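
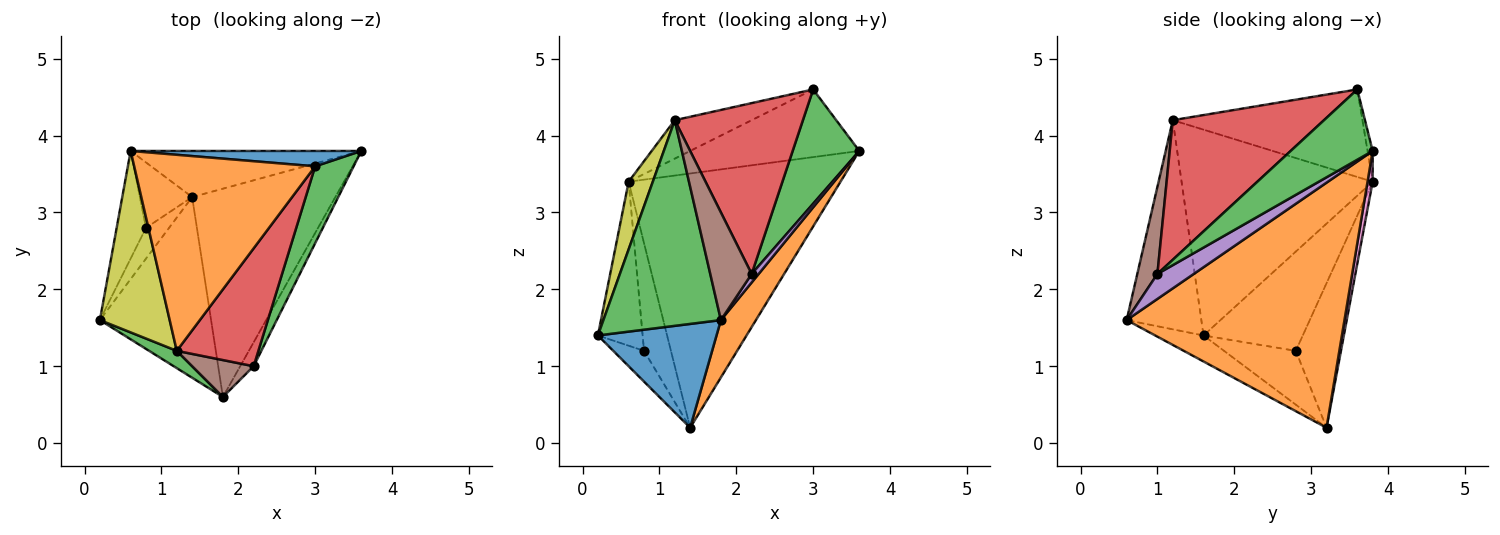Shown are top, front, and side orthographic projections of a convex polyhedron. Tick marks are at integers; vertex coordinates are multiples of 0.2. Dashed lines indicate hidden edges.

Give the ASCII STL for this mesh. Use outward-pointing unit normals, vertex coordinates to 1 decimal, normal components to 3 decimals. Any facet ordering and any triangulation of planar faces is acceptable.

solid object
 facet normal -0.199 -0.488 -0.850
  outer loop
   vertex 1.4 3.2 0.2
   vertex 1.8 0.6 1.6
   vertex 0.2 1.6 1.4
  endloop
 endfacet
 facet normal 0.855 -0.138 -0.500
  outer loop
   vertex 1.4 3.2 0.2
   vertex 3.6 3.8 3.8
   vertex 1.8 0.6 1.6
  endloop
 endfacet
 facet normal -0.535 -0.842 0.071
  outer loop
   vertex 1.2 1.2 4.2
   vertex 0.2 1.6 1.4
   vertex 1.8 0.6 1.6
  endloop
 endfacet
 facet normal -0.855 0.367 -0.367
  outer loop
   vertex 0.8 2.8 1.2
   vertex 1.4 3.2 0.2
   vertex 0.2 1.6 1.4
  endloop
 endfacet
 facet normal 0.868 -0.167 -0.467
  outer loop
   vertex 2.2 1.0 2.2
   vertex 1.8 0.6 1.6
   vertex 3.6 3.8 3.8
  endloop
 endfacet
 facet normal 0.418 -0.860 0.295
  outer loop
   vertex 2.2 1.0 2.2
   vertex 1.2 1.2 4.2
   vertex 1.8 0.6 1.6
  endloop
 endfacet
 facet normal 0.024 0.984 -0.178
  outer loop
   vertex 0.6 3.8 3.4
   vertex 3.6 3.8 3.8
   vertex 1.4 3.2 0.2
  endloop
 endfacet
 facet normal -0.820 0.489 -0.297
  outer loop
   vertex 0.6 3.8 3.4
   vertex 1.4 3.2 0.2
   vertex 0.8 2.8 1.2
  endloop
 endfacet
 facet normal -0.940 -0.119 0.319
  outer loop
   vertex 0.6 3.8 3.4
   vertex 0.2 1.6 1.4
   vertex 1.2 1.2 4.2
  endloop
 endfacet
 facet normal -0.880 0.397 -0.260
  outer loop
   vertex 0.6 3.8 3.4
   vertex 0.8 2.8 1.2
   vertex 0.2 1.6 1.4
  endloop
 endfacet
 facet normal -0.030 0.975 0.222
  outer loop
   vertex 3.0 3.6 4.6
   vertex 3.6 3.8 3.8
   vertex 0.6 3.8 3.4
  endloop
 endfacet
 facet normal -0.429 0.174 0.887
  outer loop
   vertex 3.0 3.6 4.6
   vertex 0.6 3.8 3.4
   vertex 1.2 1.2 4.2
  endloop
 endfacet
 facet normal 0.714 -0.580 0.391
  outer loop
   vertex 3.0 3.6 4.6
   vertex 2.2 1.0 2.2
   vertex 3.6 3.8 3.8
  endloop
 endfacet
 facet normal 0.697 -0.590 0.407
  outer loop
   vertex 3.0 3.6 4.6
   vertex 1.2 1.2 4.2
   vertex 2.2 1.0 2.2
  endloop
 endfacet
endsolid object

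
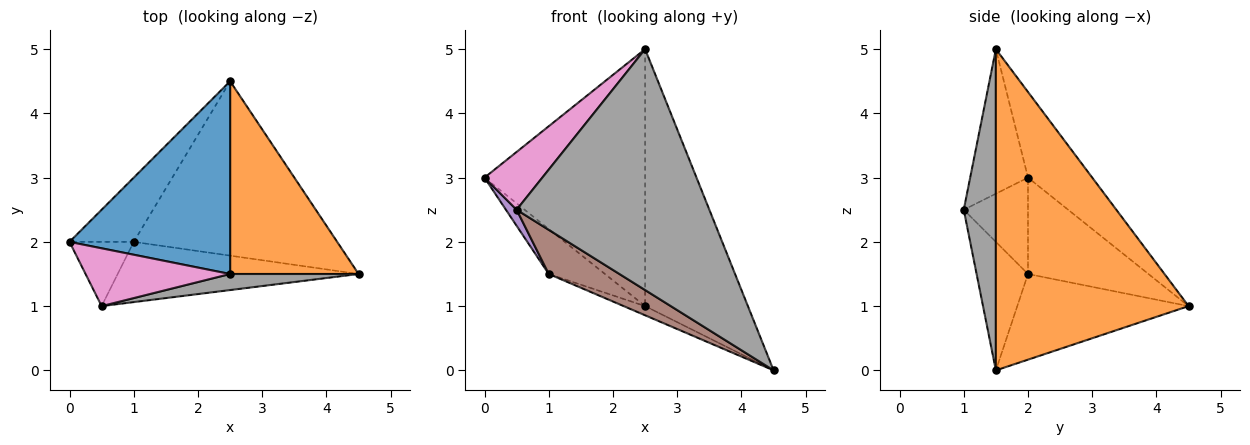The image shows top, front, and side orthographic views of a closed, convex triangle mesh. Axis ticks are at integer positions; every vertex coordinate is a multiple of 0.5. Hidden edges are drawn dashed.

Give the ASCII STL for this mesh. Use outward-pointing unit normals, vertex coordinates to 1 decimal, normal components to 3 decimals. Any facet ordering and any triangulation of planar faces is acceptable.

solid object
 facet normal -0.305 0.762 0.571
  outer loop
   vertex 2.5 1.5 5.0
   vertex 2.5 4.5 1.0
   vertex 0.0 2.0 3.0
  endloop
 endfacet
 facet normal 0.832 0.444 0.333
  outer loop
   vertex 2.5 1.5 5.0
   vertex 4.5 1.5 0.0
   vertex 2.5 4.5 1.0
  endloop
 endfacet
 facet normal -0.776 0.362 -0.517
  outer loop
   vertex 1.0 2.0 1.5
   vertex 0.0 2.0 3.0
   vertex 2.5 4.5 1.0
  endloop
 endfacet
 facet normal -0.388 0.048 -0.921
  outer loop
   vertex 1.0 2.0 1.5
   vertex 2.5 4.5 1.0
   vertex 4.5 1.5 0.0
  endloop
 endfacet
 facet normal -0.824 -0.137 -0.549
  outer loop
   vertex 0.5 1.0 2.5
   vertex 0.0 2.0 3.0
   vertex 1.0 2.0 1.5
  endloop
 endfacet
 facet normal -0.395 -0.543 -0.741
  outer loop
   vertex 0.5 1.0 2.5
   vertex 1.0 2.0 1.5
   vertex 4.5 1.5 0.0
  endloop
 endfacet
 facet normal -0.577 -0.577 0.577
  outer loop
   vertex 0.5 1.0 2.5
   vertex 2.5 1.5 5.0
   vertex 0.0 2.0 3.0
  endloop
 endfacet
 facet normal 0.164 -0.984 0.066
  outer loop
   vertex 0.5 1.0 2.5
   vertex 4.5 1.5 0.0
   vertex 2.5 1.5 5.0
  endloop
 endfacet
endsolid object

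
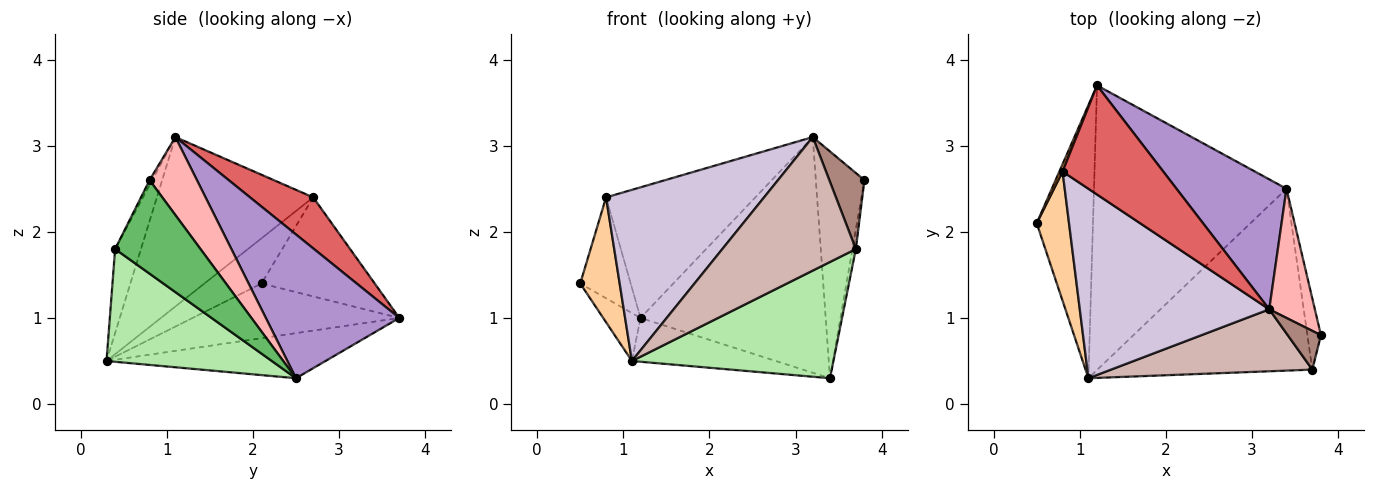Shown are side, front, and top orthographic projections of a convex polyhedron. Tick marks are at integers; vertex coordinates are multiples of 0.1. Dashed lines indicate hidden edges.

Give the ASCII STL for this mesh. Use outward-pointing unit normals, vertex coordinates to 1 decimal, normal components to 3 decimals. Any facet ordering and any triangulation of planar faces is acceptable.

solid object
 facet normal -0.692 0.125 -0.711
  outer loop
   vertex 1.1 0.3 0.5
   vertex 0.5 2.1 1.4
   vertex 1.2 3.7 1.0
  endloop
 endfacet
 facet normal -0.226 0.148 -0.963
  outer loop
   vertex 3.4 2.5 0.3
   vertex 1.1 0.3 0.5
   vertex 1.2 3.7 1.0
  endloop
 endfacet
 facet normal -0.913 0.407 0.030
  outer loop
   vertex 0.8 2.7 2.4
   vertex 1.2 3.7 1.0
   vertex 0.5 2.1 1.4
  endloop
 endfacet
 facet normal -0.709 -0.490 0.507
  outer loop
   vertex 0.8 2.7 2.4
   vertex 0.5 2.1 1.4
   vertex 1.1 0.3 0.5
  endloop
 endfacet
 facet normal 0.989 0.039 -0.143
  outer loop
   vertex 3.7 0.4 1.8
   vertex 3.4 2.5 0.3
   vertex 3.8 0.8 2.6
  endloop
 endfacet
 facet normal 0.404 -0.493 -0.771
  outer loop
   vertex 3.7 0.4 1.8
   vertex 1.1 0.3 0.5
   vertex 3.4 2.5 0.3
  endloop
 endfacet
 facet normal 0.309 0.730 0.610
  outer loop
   vertex 3.2 1.1 3.1
   vertex 1.2 3.7 1.0
   vertex 0.8 2.7 2.4
  endloop
 endfacet
 facet normal 0.646 0.663 0.378
  outer loop
   vertex 3.2 1.1 3.1
   vertex 3.8 0.8 2.6
   vertex 3.4 2.5 0.3
  endloop
 endfacet
 facet normal 0.534 0.740 0.408
  outer loop
   vertex 3.2 1.1 3.1
   vertex 3.4 2.5 0.3
   vertex 1.2 3.7 1.0
  endloop
 endfacet
 facet normal -0.553 -0.559 0.618
  outer loop
   vertex 3.2 1.1 3.1
   vertex 0.8 2.7 2.4
   vertex 1.1 0.3 0.5
  endloop
 endfacet
 facet normal -0.067 -0.889 0.453
  outer loop
   vertex 3.2 1.1 3.1
   vertex 3.7 0.4 1.8
   vertex 3.8 0.8 2.6
  endloop
 endfacet
 facet normal -0.173 -0.893 0.415
  outer loop
   vertex 3.2 1.1 3.1
   vertex 1.1 0.3 0.5
   vertex 3.7 0.4 1.8
  endloop
 endfacet
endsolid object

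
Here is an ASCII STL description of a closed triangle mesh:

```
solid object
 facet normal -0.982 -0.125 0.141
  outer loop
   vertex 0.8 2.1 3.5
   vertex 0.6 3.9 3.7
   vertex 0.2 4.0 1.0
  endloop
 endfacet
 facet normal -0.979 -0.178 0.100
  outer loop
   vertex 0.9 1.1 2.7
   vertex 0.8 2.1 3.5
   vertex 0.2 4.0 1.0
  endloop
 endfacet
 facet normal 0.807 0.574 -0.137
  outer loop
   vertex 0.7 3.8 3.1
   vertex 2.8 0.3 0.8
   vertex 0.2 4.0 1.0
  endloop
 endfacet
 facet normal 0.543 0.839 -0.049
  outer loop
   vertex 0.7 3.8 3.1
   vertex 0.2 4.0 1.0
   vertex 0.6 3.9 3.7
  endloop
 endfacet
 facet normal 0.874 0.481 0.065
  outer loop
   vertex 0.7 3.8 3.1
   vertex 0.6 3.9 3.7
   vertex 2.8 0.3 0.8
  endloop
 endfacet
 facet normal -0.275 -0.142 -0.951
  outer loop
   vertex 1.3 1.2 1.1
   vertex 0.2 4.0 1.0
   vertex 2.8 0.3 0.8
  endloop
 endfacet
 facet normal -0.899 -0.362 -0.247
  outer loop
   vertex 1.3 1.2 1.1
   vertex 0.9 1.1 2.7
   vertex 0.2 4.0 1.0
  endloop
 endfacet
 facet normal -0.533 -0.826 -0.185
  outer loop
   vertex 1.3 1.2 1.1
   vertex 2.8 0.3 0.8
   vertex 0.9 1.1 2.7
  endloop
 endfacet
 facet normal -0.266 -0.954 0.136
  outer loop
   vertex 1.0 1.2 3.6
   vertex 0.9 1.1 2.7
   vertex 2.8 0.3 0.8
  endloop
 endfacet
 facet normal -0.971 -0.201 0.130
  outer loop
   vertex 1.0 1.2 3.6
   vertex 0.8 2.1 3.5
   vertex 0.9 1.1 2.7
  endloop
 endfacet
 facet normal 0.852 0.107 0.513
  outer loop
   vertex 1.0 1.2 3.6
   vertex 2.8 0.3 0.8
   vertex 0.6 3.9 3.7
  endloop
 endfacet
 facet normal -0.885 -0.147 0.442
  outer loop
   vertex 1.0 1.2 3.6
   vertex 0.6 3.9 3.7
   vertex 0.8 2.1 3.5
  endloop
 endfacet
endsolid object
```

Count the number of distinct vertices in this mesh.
8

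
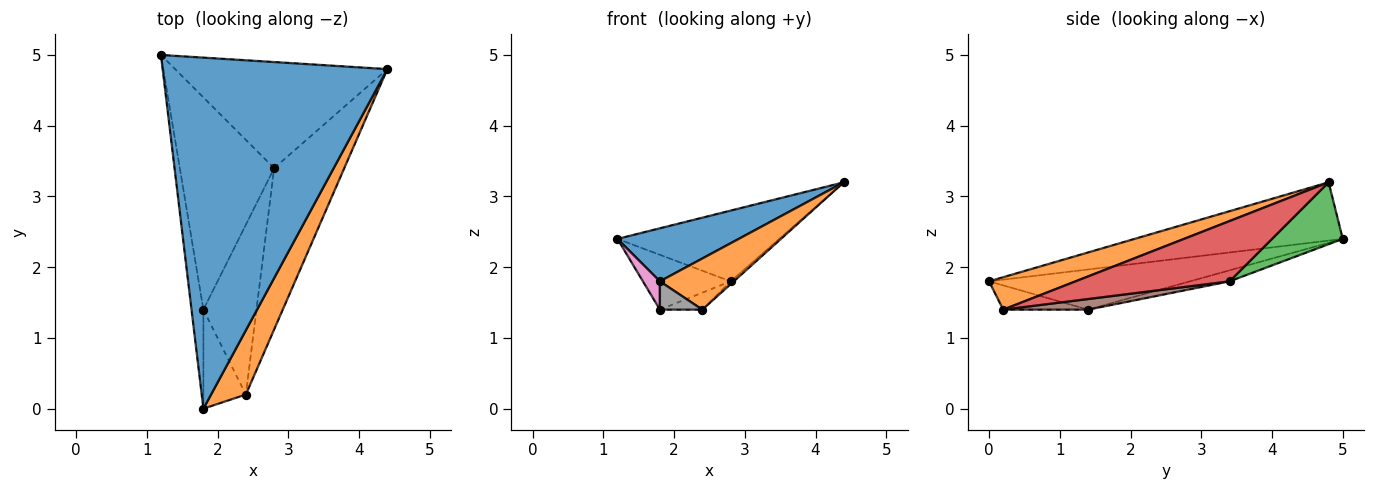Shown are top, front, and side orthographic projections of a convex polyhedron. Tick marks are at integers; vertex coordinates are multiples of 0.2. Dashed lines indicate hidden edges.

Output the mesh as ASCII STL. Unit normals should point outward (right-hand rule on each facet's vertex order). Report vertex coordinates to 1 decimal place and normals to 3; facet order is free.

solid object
 facet normal -0.248 -0.145 0.958
  outer loop
   vertex 1.8 0.0 1.8
   vertex 4.4 4.8 3.2
   vertex 1.2 5.0 2.4
  endloop
 endfacet
 facet normal 0.589 -0.503 0.632
  outer loop
   vertex 2.4 0.2 1.4
   vertex 4.4 4.8 3.2
   vertex 1.8 0.0 1.8
  endloop
 endfacet
 facet normal 0.236 0.539 -0.809
  outer loop
   vertex 2.8 3.4 1.8
   vertex 1.2 5.0 2.4
   vertex 4.4 4.8 3.2
  endloop
 endfacet
 facet normal 0.652 0.013 -0.758
  outer loop
   vertex 2.8 3.4 1.8
   vertex 4.4 4.8 3.2
   vertex 2.4 0.2 1.4
  endloop
 endfacet
 facet normal -0.112 0.249 -0.962
  outer loop
   vertex 1.8 1.4 1.4
   vertex 1.2 5.0 2.4
   vertex 2.8 3.4 1.8
  endloop
 endfacet
 facet normal 0.195 0.098 -0.976
  outer loop
   vertex 1.8 1.4 1.4
   vertex 2.8 3.4 1.8
   vertex 2.4 0.2 1.4
  endloop
 endfacet
 facet normal -0.956 -0.081 -0.283
  outer loop
   vertex 1.8 1.4 1.4
   vertex 1.8 0.0 1.8
   vertex 1.2 5.0 2.4
  endloop
 endfacet
 facet normal -0.482 -0.241 -0.843
  outer loop
   vertex 1.8 1.4 1.4
   vertex 2.4 0.2 1.4
   vertex 1.8 0.0 1.8
  endloop
 endfacet
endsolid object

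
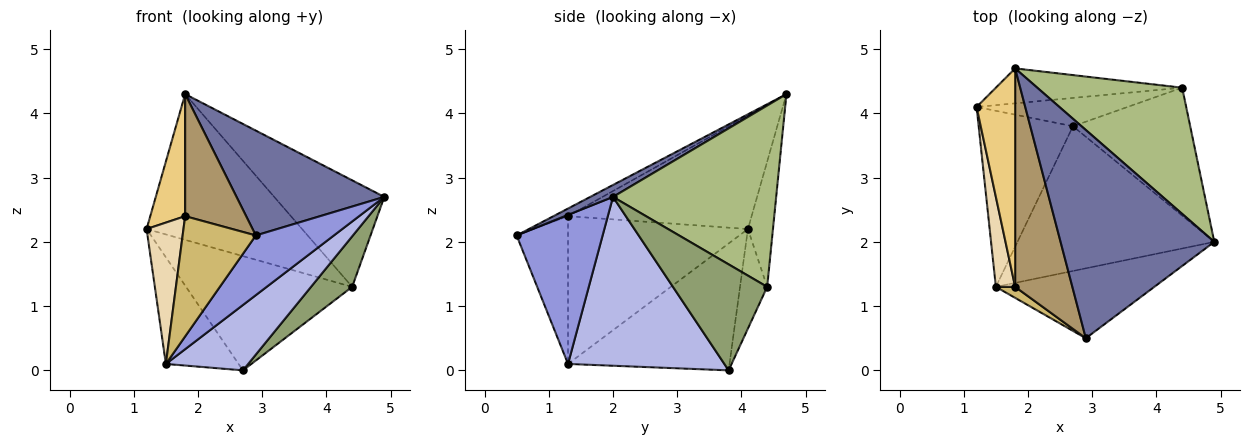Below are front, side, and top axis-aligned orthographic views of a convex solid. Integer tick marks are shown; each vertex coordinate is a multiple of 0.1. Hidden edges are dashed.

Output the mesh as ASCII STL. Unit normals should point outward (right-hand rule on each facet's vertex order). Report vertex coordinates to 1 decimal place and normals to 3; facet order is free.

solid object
 facet normal 0.069 -0.449 0.891
  outer loop
   vertex 1.8 4.7 4.3
   vertex 2.9 0.5 2.1
   vertex 4.9 2.0 2.7
  endloop
 endfacet
 facet normal -0.755 0.340 -0.561
  outer loop
   vertex 1.5 1.3 0.1
   vertex 1.2 4.1 2.2
   vertex 2.7 3.8 0.0
  endloop
 endfacet
 facet normal 0.582 -0.528 -0.619
  outer loop
   vertex 1.5 1.3 0.1
   vertex 4.9 2.0 2.7
   vertex 2.9 0.5 2.1
  endloop
 endfacet
 facet normal 0.616 -0.324 -0.718
  outer loop
   vertex 1.5 1.3 0.1
   vertex 2.7 3.8 0.0
   vertex 4.9 2.0 2.7
  endloop
 endfacet
 facet normal 0.644 -0.281 -0.712
  outer loop
   vertex 4.4 4.4 1.3
   vertex 4.9 2.0 2.7
   vertex 2.7 3.8 0.0
  endloop
 endfacet
 facet normal 0.691 0.466 0.552
  outer loop
   vertex 4.4 4.4 1.3
   vertex 1.8 4.7 4.3
   vertex 4.9 2.0 2.7
  endloop
 endfacet
 facet normal -0.157 0.959 -0.238
  outer loop
   vertex 4.4 4.4 1.3
   vertex 2.7 3.8 0.0
   vertex 1.2 4.1 2.2
  endloop
 endfacet
 facet normal -0.155 0.961 -0.230
  outer loop
   vertex 4.4 4.4 1.3
   vertex 1.2 4.1 2.2
   vertex 1.8 4.7 4.3
  endloop
 endfacet
 facet normal -0.116 -0.485 0.867
  outer loop
   vertex 1.8 1.3 2.4
   vertex 2.9 0.5 2.1
   vertex 1.8 4.7 4.3
  endloop
 endfacet
 facet normal -0.573 -0.816 0.075
  outer loop
   vertex 1.8 1.3 2.4
   vertex 1.5 1.3 0.1
   vertex 2.9 0.5 2.1
  endloop
 endfacet
 facet normal -0.932 -0.177 0.317
  outer loop
   vertex 1.8 1.3 2.4
   vertex 1.8 4.7 4.3
   vertex 1.2 4.1 2.2
  endloop
 endfacet
 facet normal -0.972 -0.199 0.127
  outer loop
   vertex 1.8 1.3 2.4
   vertex 1.2 4.1 2.2
   vertex 1.5 1.3 0.1
  endloop
 endfacet
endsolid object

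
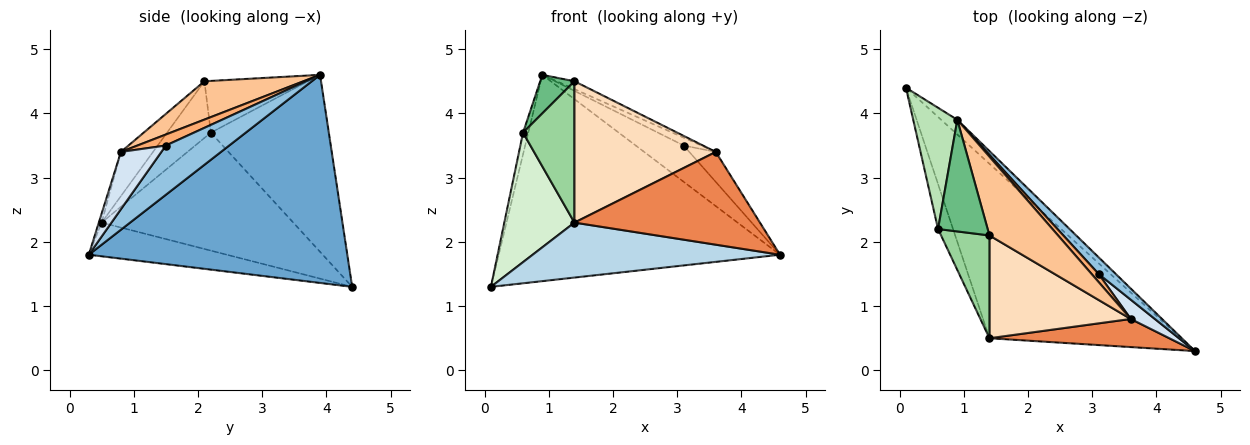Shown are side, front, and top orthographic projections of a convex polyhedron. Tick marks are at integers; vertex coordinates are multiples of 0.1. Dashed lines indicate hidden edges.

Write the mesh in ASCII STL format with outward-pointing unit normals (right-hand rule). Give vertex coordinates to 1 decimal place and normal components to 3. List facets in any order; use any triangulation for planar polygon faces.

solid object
 facet normal 0.676 0.735 -0.052
  outer loop
   vertex 0.9 3.9 4.6
   vertex 4.6 0.3 1.8
   vertex 0.1 4.4 1.3
  endloop
 endfacet
 facet normal 0.768 0.582 0.267
  outer loop
   vertex 3.1 1.5 3.5
   vertex 4.6 0.3 1.8
   vertex 0.9 3.9 4.6
  endloop
 endfacet
 facet normal -0.165 -0.296 -0.941
  outer loop
   vertex 1.4 0.5 2.3
   vertex 0.1 4.4 1.3
   vertex 4.6 0.3 1.8
  endloop
 endfacet
 facet normal 0.789 0.516 0.332
  outer loop
   vertex 3.6 0.8 3.4
   vertex 4.6 0.3 1.8
   vertex 3.1 1.5 3.5
  endloop
 endfacet
 facet normal -0.014 -0.957 0.290
  outer loop
   vertex 3.6 0.8 3.4
   vertex 1.4 0.5 2.3
   vertex 4.6 0.3 1.8
  endloop
 endfacet
 facet normal 0.746 0.464 0.478
  outer loop
   vertex 3.6 0.8 3.4
   vertex 3.1 1.5 3.5
   vertex 0.9 3.9 4.6
  endloop
 endfacet
 facet normal 0.486 0.087 0.870
  outer loop
   vertex 1.4 2.1 4.5
   vertex 3.6 0.8 3.4
   vertex 0.9 3.9 4.6
  endloop
 endfacet
 facet normal -0.181 -0.795 0.578
  outer loop
   vertex 1.4 2.1 4.5
   vertex 1.4 0.5 2.3
   vertex 3.6 0.8 3.4
  endloop
 endfacet
 facet normal -0.702 -0.232 0.673
  outer loop
   vertex 0.6 2.2 3.7
   vertex 1.4 2.1 4.5
   vertex 0.9 3.9 4.6
  endloop
 endfacet
 facet normal -0.568 -0.666 0.484
  outer loop
   vertex 0.6 2.2 3.7
   vertex 1.4 0.5 2.3
   vertex 1.4 2.1 4.5
  endloop
 endfacet
 facet normal -0.969 0.043 0.242
  outer loop
   vertex 0.6 2.2 3.7
   vertex 0.9 3.9 4.6
   vertex 0.1 4.4 1.3
  endloop
 endfacet
 facet normal -0.932 -0.341 -0.119
  outer loop
   vertex 0.6 2.2 3.7
   vertex 0.1 4.4 1.3
   vertex 1.4 0.5 2.3
  endloop
 endfacet
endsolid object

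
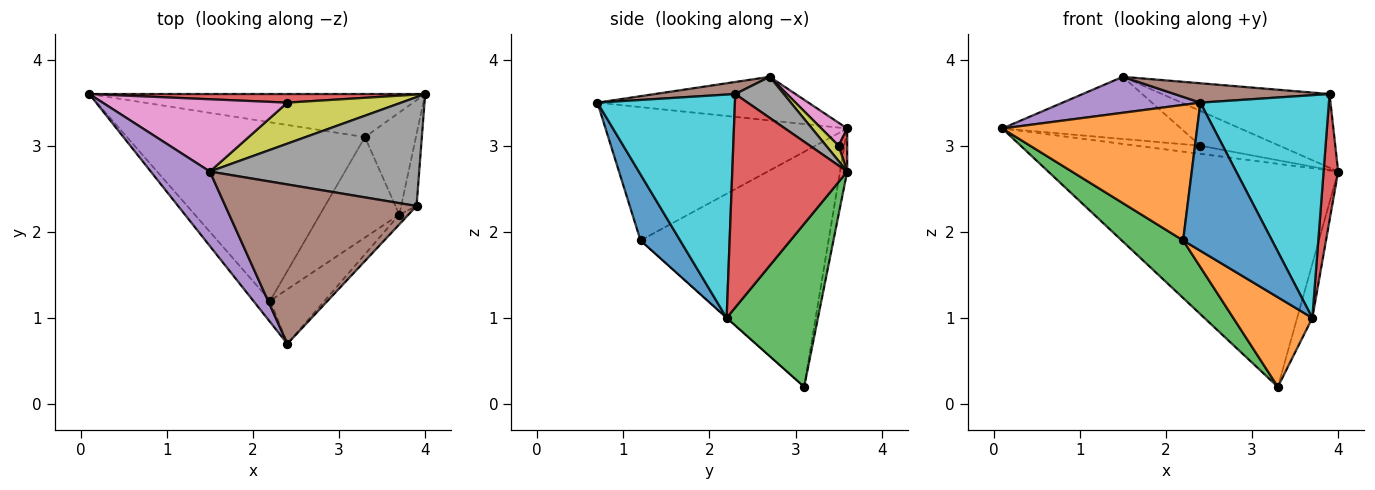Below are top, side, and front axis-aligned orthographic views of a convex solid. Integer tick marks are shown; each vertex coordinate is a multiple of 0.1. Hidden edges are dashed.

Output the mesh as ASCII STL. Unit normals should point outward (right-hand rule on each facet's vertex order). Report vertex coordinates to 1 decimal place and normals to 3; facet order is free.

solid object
 facet normal -0.024 0.982 -0.190
  outer loop
   vertex 3.3 3.1 0.2
   vertex 0.1 3.6 3.2
   vertex 4.0 3.6 2.7
  endloop
 endfacet
 facet normal -0.775 -0.625 -0.098
  outer loop
   vertex 2.2 1.2 1.9
   vertex 2.4 0.7 3.5
   vertex 0.1 3.6 3.2
  endloop
 endfacet
 facet normal -0.685 -0.224 -0.693
  outer loop
   vertex 2.2 1.2 1.9
   vertex 0.1 3.6 3.2
   vertex 3.3 3.1 0.2
  endloop
 endfacet
 facet normal 0.093 0.685 0.722
  outer loop
   vertex 2.4 3.5 3.0
   vertex 4.0 3.6 2.7
   vertex 0.1 3.6 3.2
  endloop
 endfacet
 facet normal -0.554 -0.362 0.750
  outer loop
   vertex 1.5 2.7 3.8
   vertex 0.1 3.6 3.2
   vertex 2.4 0.7 3.5
  endloop
 endfacet
 facet normal 0.062 -0.120 0.991
  outer loop
   vertex 1.5 2.7 3.8
   vertex 2.4 0.7 3.5
   vertex 3.9 2.3 3.6
  endloop
 endfacet
 facet normal 0.094 0.649 0.755
  outer loop
   vertex 1.5 2.7 3.8
   vertex 2.4 3.5 3.0
   vertex 0.1 3.6 3.2
  endloop
 endfacet
 facet normal 0.160 0.553 0.817
  outer loop
   vertex 1.5 2.7 3.8
   vertex 3.9 2.3 3.6
   vertex 4.0 3.6 2.7
  endloop
 endfacet
 facet normal 0.102 0.644 0.758
  outer loop
   vertex 1.5 2.7 3.8
   vertex 4.0 3.6 2.7
   vertex 2.4 3.5 3.0
  endloop
 endfacet
 facet normal 0.730 -0.683 -0.030
  outer loop
   vertex 3.7 2.2 1.0
   vertex 3.9 2.3 3.6
   vertex 2.4 0.7 3.5
  endloop
 endfacet
 facet normal 0.386 -0.866 -0.319
  outer loop
   vertex 3.7 2.2 1.0
   vertex 2.4 0.7 3.5
   vertex 2.2 1.2 1.9
  endloop
 endfacet
 facet normal -0.004 -0.665 -0.746
  outer loop
   vertex 3.7 2.2 1.0
   vertex 2.2 1.2 1.9
   vertex 3.3 3.1 0.2
  endloop
 endfacet
 facet normal 0.943 0.156 -0.295
  outer loop
   vertex 3.7 2.2 1.0
   vertex 3.3 3.1 0.2
   vertex 4.0 3.6 2.7
  endloop
 endfacet
 facet normal 0.990 -0.125 -0.071
  outer loop
   vertex 3.7 2.2 1.0
   vertex 4.0 3.6 2.7
   vertex 3.9 2.3 3.6
  endloop
 endfacet
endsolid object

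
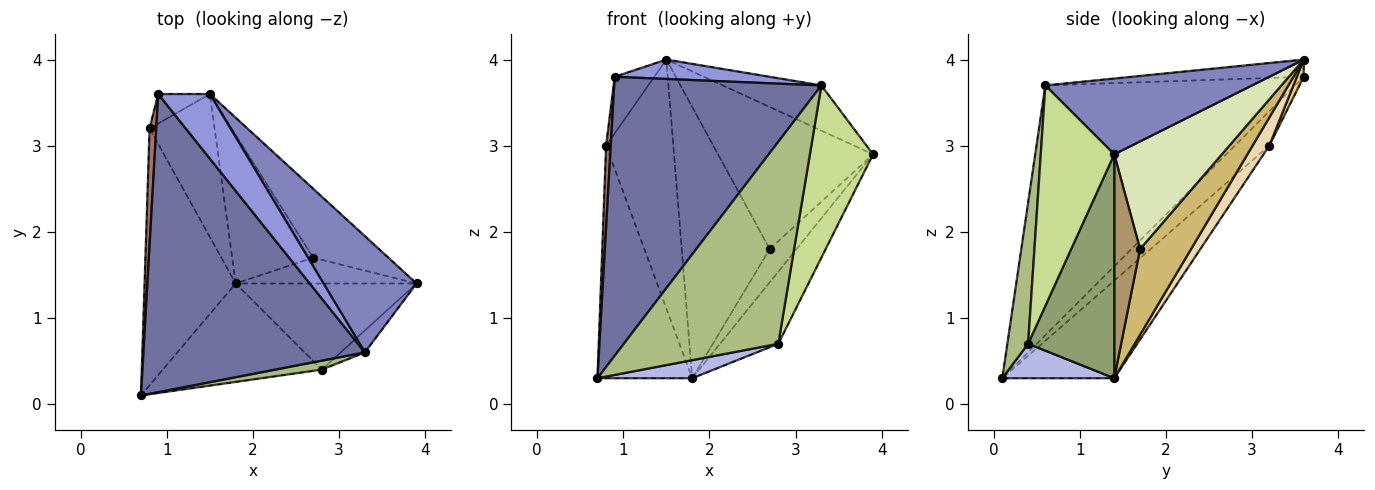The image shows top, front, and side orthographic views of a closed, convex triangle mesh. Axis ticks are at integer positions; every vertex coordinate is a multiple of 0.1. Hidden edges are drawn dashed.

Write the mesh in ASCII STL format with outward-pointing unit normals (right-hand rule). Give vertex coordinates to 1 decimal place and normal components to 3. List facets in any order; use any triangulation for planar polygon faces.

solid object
 facet normal -0.636 -0.527 0.564
  outer loop
   vertex 3.3 0.6 3.7
   vertex 0.9 3.6 3.8
   vertex 0.7 0.1 0.3
  endloop
 endfacet
 facet normal 0.605 0.289 0.742
  outer loop
   vertex 3.3 0.6 3.7
   vertex 3.9 1.4 2.9
   vertex 1.5 3.6 4.0
  endloop
 endfacet
 facet normal -0.304 -0.274 0.912
  outer loop
   vertex 3.3 0.6 3.7
   vertex 1.5 3.6 4.0
   vertex 0.9 3.6 3.8
  endloop
 endfacet
 facet normal 0.208 -0.176 -0.962
  outer loop
   vertex 2.8 0.4 0.7
   vertex 0.7 0.1 0.3
   vertex 1.8 1.4 0.3
  endloop
 endfacet
 facet normal 0.688 0.466 -0.556
  outer loop
   vertex 2.8 0.4 0.7
   vertex 1.8 1.4 0.3
   vertex 3.9 1.4 2.9
  endloop
 endfacet
 facet normal 0.133 -0.990 0.044
  outer loop
   vertex 2.8 0.4 0.7
   vertex 3.3 0.6 3.7
   vertex 0.7 0.1 0.3
  endloop
 endfacet
 facet normal 0.756 -0.650 -0.083
  outer loop
   vertex 2.8 0.4 0.7
   vertex 3.9 1.4 2.9
   vertex 3.3 0.6 3.7
  endloop
 endfacet
 facet normal 0.530 0.763 -0.370
  outer loop
   vertex 2.7 1.7 1.8
   vertex 1.5 3.6 4.0
   vertex 3.9 1.4 2.9
  endloop
 endfacet
 facet normal 0.605 0.628 -0.489
  outer loop
   vertex 2.7 1.7 1.8
   vertex 3.9 1.4 2.9
   vertex 1.8 1.4 0.3
  endloop
 endfacet
 facet normal 0.453 0.782 -0.428
  outer loop
   vertex 2.7 1.7 1.8
   vertex 1.8 1.4 0.3
   vertex 1.5 3.6 4.0
  endloop
 endfacet
 facet normal 0.152 0.876 -0.457
  outer loop
   vertex 0.8 3.2 3.0
   vertex 0.9 3.6 3.8
   vertex 1.5 3.6 4.0
  endloop
 endfacet
 facet normal 0.211 0.848 -0.487
  outer loop
   vertex 0.8 3.2 3.0
   vertex 1.5 3.6 4.0
   vertex 1.8 1.4 0.3
  endloop
 endfacet
 facet normal -0.973 -0.132 0.188
  outer loop
   vertex 0.8 3.2 3.0
   vertex 0.7 0.1 0.3
   vertex 0.9 3.6 3.8
  endloop
 endfacet
 facet normal -0.621 0.526 -0.581
  outer loop
   vertex 0.8 3.2 3.0
   vertex 1.8 1.4 0.3
   vertex 0.7 0.1 0.3
  endloop
 endfacet
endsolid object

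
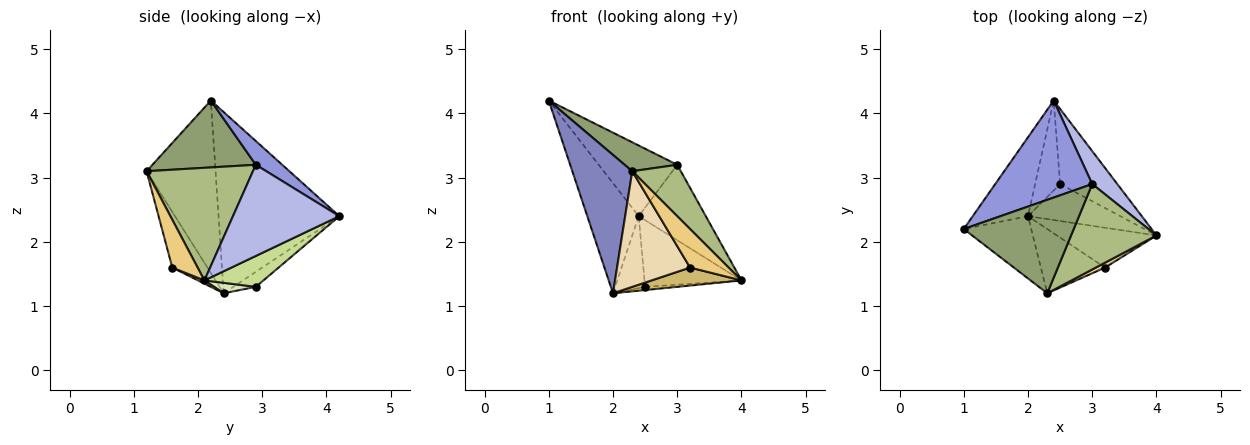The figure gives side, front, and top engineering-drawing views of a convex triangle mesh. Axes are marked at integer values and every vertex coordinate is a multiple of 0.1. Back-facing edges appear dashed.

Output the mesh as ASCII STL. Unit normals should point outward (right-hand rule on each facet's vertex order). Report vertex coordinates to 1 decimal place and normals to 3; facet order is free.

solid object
 facet normal -0.886 0.377 -0.270
  outer loop
   vertex 2.0 2.4 1.2
   vertex 1.0 2.2 4.2
   vertex 2.4 4.2 2.4
  endloop
 endfacet
 facet normal -0.724 -0.629 -0.283
  outer loop
   vertex 2.3 1.2 3.1
   vertex 1.0 2.2 4.2
   vertex 2.0 2.4 1.2
  endloop
 endfacet
 facet normal 0.194 0.578 0.793
  outer loop
   vertex 3.0 2.9 3.2
   vertex 2.4 4.2 2.4
   vertex 1.0 2.2 4.2
  endloop
 endfacet
 facet normal 0.824 0.520 0.227
  outer loop
   vertex 3.0 2.9 3.2
   vertex 4.0 2.1 1.4
   vertex 2.4 4.2 2.4
  endloop
 endfacet
 facet normal 0.502 -0.255 0.826
  outer loop
   vertex 3.0 2.9 3.2
   vertex 1.0 2.2 4.2
   vertex 2.3 1.2 3.1
  endloop
 endfacet
 facet normal 0.749 -0.342 0.568
  outer loop
   vertex 3.0 2.9 3.2
   vertex 2.3 1.2 3.1
   vertex 4.0 2.1 1.4
  endloop
 endfacet
 facet normal 0.375 0.616 -0.693
  outer loop
   vertex 2.5 2.9 1.3
   vertex 2.4 4.2 2.4
   vertex 4.0 2.1 1.4
  endloop
 endfacet
 facet normal 0.112 0.086 -0.990
  outer loop
   vertex 2.5 2.9 1.3
   vertex 4.0 2.1 1.4
   vertex 2.0 2.4 1.2
  endloop
 endfacet
 facet normal -0.424 0.566 -0.707
  outer loop
   vertex 2.5 2.9 1.3
   vertex 2.0 2.4 1.2
   vertex 2.4 4.2 2.4
  endloop
 endfacet
 facet normal 0.029 -0.411 -0.911
  outer loop
   vertex 3.2 1.6 1.6
   vertex 2.0 2.4 1.2
   vertex 4.0 2.1 1.4
  endloop
 endfacet
 facet normal 0.546 -0.831 0.106
  outer loop
   vertex 3.2 1.6 1.6
   vertex 4.0 2.1 1.4
   vertex 2.3 1.2 3.1
  endloop
 endfacet
 facet normal -0.388 -0.806 -0.448
  outer loop
   vertex 3.2 1.6 1.6
   vertex 2.3 1.2 3.1
   vertex 2.0 2.4 1.2
  endloop
 endfacet
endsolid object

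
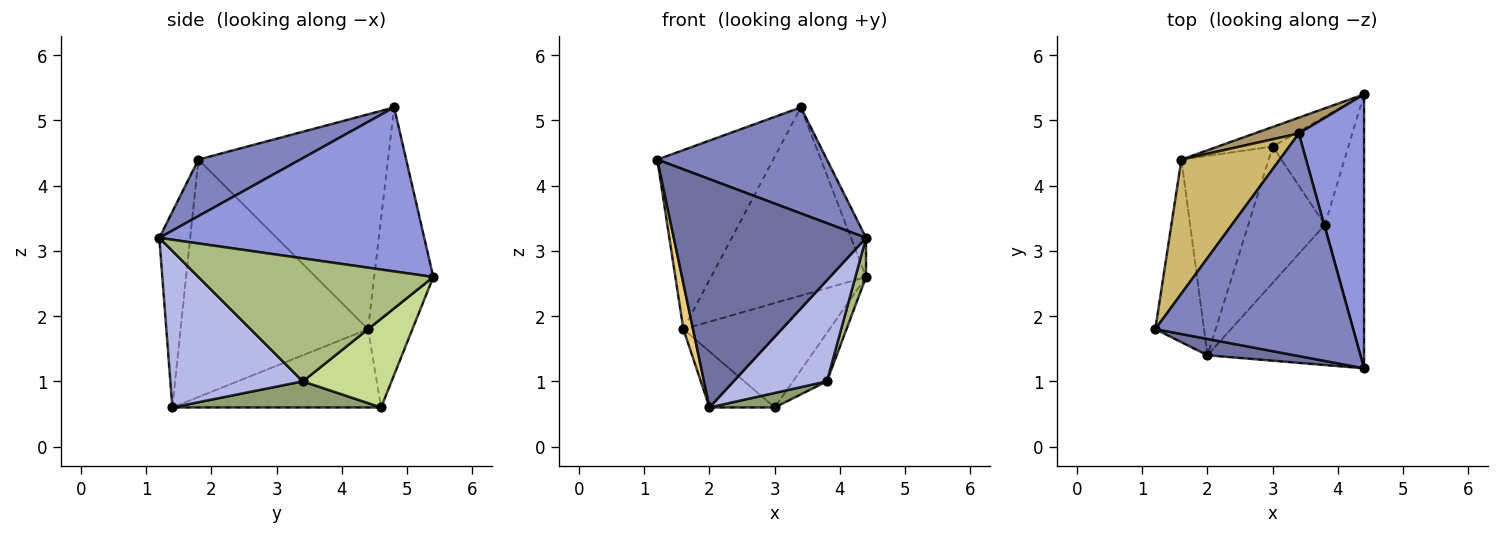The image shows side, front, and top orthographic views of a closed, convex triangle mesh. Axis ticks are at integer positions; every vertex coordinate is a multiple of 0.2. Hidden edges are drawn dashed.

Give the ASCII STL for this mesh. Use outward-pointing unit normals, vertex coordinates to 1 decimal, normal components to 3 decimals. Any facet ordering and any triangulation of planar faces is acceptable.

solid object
 facet normal -0.158 -0.985 0.070
  outer loop
   vertex 2.0 1.4 0.6
   vertex 4.4 1.2 3.2
   vertex 1.2 1.8 4.4
  endloop
 endfacet
 facet normal 0.250 -0.416 0.874
  outer loop
   vertex 3.4 4.8 5.2
   vertex 1.2 1.8 4.4
   vertex 4.4 1.2 3.2
  endloop
 endfacet
 facet normal 0.928 0.053 0.369
  outer loop
   vertex 3.4 4.8 5.2
   vertex 4.4 1.2 3.2
   vertex 4.4 5.4 2.6
  endloop
 endfacet
 facet normal 0.639 -0.450 -0.624
  outer loop
   vertex 3.8 3.4 1.0
   vertex 4.4 1.2 3.2
   vertex 2.0 1.4 0.6
  endloop
 endfacet
 facet normal 0.321 -0.100 -0.942
  outer loop
   vertex 3.8 3.4 1.0
   vertex 2.0 1.4 0.6
   vertex 3.0 4.6 0.6
  endloop
 endfacet
 facet normal 0.952 -0.043 -0.303
  outer loop
   vertex 3.8 3.4 1.0
   vertex 4.4 5.4 2.6
   vertex 4.4 1.2 3.2
  endloop
 endfacet
 facet normal 0.731 0.279 -0.623
  outer loop
   vertex 3.8 3.4 1.0
   vertex 3.0 4.6 0.6
   vertex 4.4 5.4 2.6
  endloop
 endfacet
 facet normal -0.286 0.942 -0.177
  outer loop
   vertex 1.6 4.4 1.8
   vertex 4.4 5.4 2.6
   vertex 3.0 4.6 0.6
  endloop
 endfacet
 facet normal -0.355 0.932 0.078
  outer loop
   vertex 1.6 4.4 1.8
   vertex 3.4 4.8 5.2
   vertex 4.4 5.4 2.6
  endloop
 endfacet
 facet normal -0.795 0.486 0.364
  outer loop
   vertex 1.6 4.4 1.8
   vertex 1.2 1.8 4.4
   vertex 3.4 4.8 5.2
  endloop
 endfacet
 facet normal -0.978 -0.050 -0.201
  outer loop
   vertex 1.6 4.4 1.8
   vertex 2.0 1.4 0.6
   vertex 1.2 1.8 4.4
  endloop
 endfacet
 facet normal -0.654 0.204 -0.729
  outer loop
   vertex 1.6 4.4 1.8
   vertex 3.0 4.6 0.6
   vertex 2.0 1.4 0.6
  endloop
 endfacet
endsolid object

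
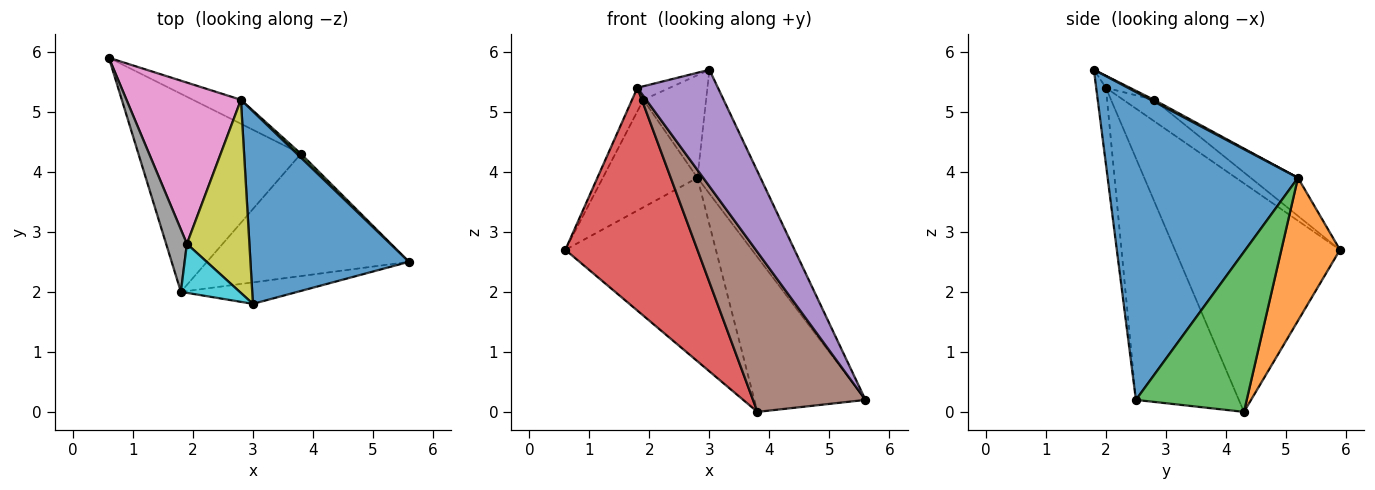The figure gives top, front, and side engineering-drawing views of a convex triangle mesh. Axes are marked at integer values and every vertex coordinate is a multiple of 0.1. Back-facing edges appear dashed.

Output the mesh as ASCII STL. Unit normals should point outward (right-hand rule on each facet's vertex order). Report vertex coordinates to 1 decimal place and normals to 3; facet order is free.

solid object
 facet normal 0.853 0.283 0.439
  outer loop
   vertex 2.8 5.2 3.9
   vertex 3.0 1.8 5.7
   vertex 5.6 2.5 0.2
  endloop
 endfacet
 facet normal 0.360 0.925 -0.121
  outer loop
   vertex 2.8 5.2 3.9
   vertex 3.8 4.3 0.0
   vertex 0.6 5.9 2.7
  endloop
 endfacet
 facet normal 0.706 0.708 0.018
  outer loop
   vertex 2.8 5.2 3.9
   vertex 5.6 2.5 0.2
   vertex 3.8 4.3 0.0
  endloop
 endfacet
 facet normal -0.683 -0.546 -0.485
  outer loop
   vertex 1.8 2.0 5.4
   vertex 0.6 5.9 2.7
   vertex 3.8 4.3 0.0
  endloop
 endfacet
 facet normal -0.118 -0.977 -0.180
  outer loop
   vertex 1.8 2.0 5.4
   vertex 5.6 2.5 0.2
   vertex 3.0 1.8 5.7
  endloop
 endfacet
 facet normal -0.588 -0.643 -0.491
  outer loop
   vertex 1.8 2.0 5.4
   vertex 3.8 4.3 0.0
   vertex 5.6 2.5 0.2
  endloop
 endfacet
 facet normal -0.267 0.535 0.802
  outer loop
   vertex 1.9 2.8 5.2
   vertex 2.8 5.2 3.9
   vertex 0.6 5.9 2.7
  endloop
 endfacet
 facet normal -0.691 0.255 0.676
  outer loop
   vertex 1.9 2.8 5.2
   vertex 0.6 5.9 2.7
   vertex 1.8 2.0 5.4
  endloop
 endfacet
 facet normal 0.025 0.469 0.883
  outer loop
   vertex 1.9 2.8 5.2
   vertex 3.0 1.8 5.7
   vertex 2.8 5.2 3.9
  endloop
 endfacet
 facet normal -0.193 0.261 0.946
  outer loop
   vertex 1.9 2.8 5.2
   vertex 1.8 2.0 5.4
   vertex 3.0 1.8 5.7
  endloop
 endfacet
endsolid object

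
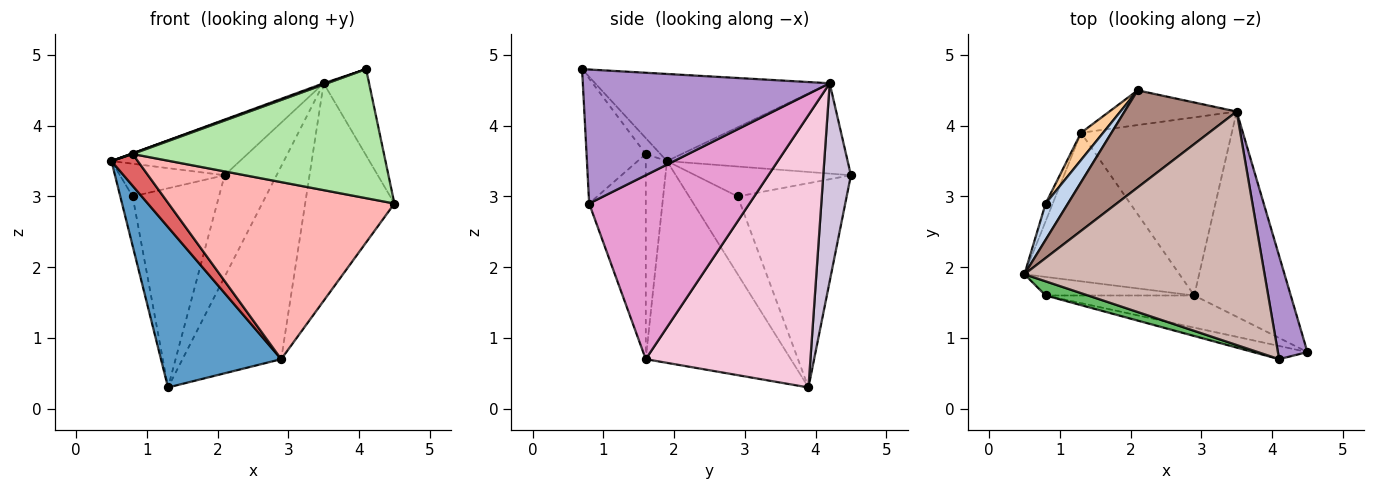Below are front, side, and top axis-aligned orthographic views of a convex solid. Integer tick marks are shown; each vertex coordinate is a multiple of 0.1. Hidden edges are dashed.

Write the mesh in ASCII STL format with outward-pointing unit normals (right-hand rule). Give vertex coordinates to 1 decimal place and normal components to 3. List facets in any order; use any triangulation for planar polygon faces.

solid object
 facet normal -0.663 -0.549 -0.509
  outer loop
   vertex 2.9 1.6 0.7
   vertex 0.5 1.9 3.5
   vertex 1.3 3.9 0.3
  endloop
 endfacet
 facet normal -0.706 0.475 0.526
  outer loop
   vertex 0.8 2.9 3.0
   vertex 0.5 1.9 3.5
   vertex 2.1 4.5 3.3
  endloop
 endfacet
 facet normal -0.965 0.246 -0.088
  outer loop
   vertex 0.8 2.9 3.0
   vertex 1.3 3.9 0.3
   vertex 0.5 1.9 3.5
  endloop
 endfacet
 facet normal -0.781 0.619 0.085
  outer loop
   vertex 0.8 2.9 3.0
   vertex 2.1 4.5 3.3
   vertex 1.3 3.9 0.3
  endloop
 endfacet
 facet normal -0.351 -0.039 0.936
  outer loop
   vertex 0.8 1.6 3.6
   vertex 4.1 0.7 4.8
   vertex 0.5 1.9 3.5
  endloop
 endfacet
 facet normal -0.228 -0.969 -0.099
  outer loop
   vertex 0.8 1.6 3.6
   vertex 4.5 0.8 2.9
   vertex 4.1 0.7 4.8
  endloop
 endfacet
 facet normal -0.571 -0.709 -0.414
  outer loop
   vertex 0.8 1.6 3.6
   vertex 0.5 1.9 3.5
   vertex 2.9 1.6 0.7
  endloop
 endfacet
 facet normal -0.239 -0.955 -0.173
  outer loop
   vertex 0.8 1.6 3.6
   vertex 2.9 1.6 0.7
   vertex 4.5 0.8 2.9
  endloop
 endfacet
 facet normal 0.961 0.177 0.212
  outer loop
   vertex 3.5 4.2 4.6
   vertex 4.1 0.7 4.8
   vertex 4.5 0.8 2.9
  endloop
 endfacet
 facet normal 0.449 0.845 -0.289
  outer loop
   vertex 3.5 4.2 4.6
   vertex 1.3 3.9 0.3
   vertex 2.1 4.5 3.3
  endloop
 endfacet
 facet normal -0.573 0.407 0.711
  outer loop
   vertex 3.5 4.2 4.6
   vertex 2.1 4.5 3.3
   vertex 0.5 1.9 3.5
  endloop
 endfacet
 facet normal -0.341 -0.005 0.940
  outer loop
   vertex 3.5 4.2 4.6
   vertex 0.5 1.9 3.5
   vertex 4.1 0.7 4.8
  endloop
 endfacet
 facet normal 0.794 0.442 -0.417
  outer loop
   vertex 3.5 4.2 4.6
   vertex 4.5 0.8 2.9
   vertex 2.9 1.6 0.7
  endloop
 endfacet
 facet normal 0.775 0.464 -0.429
  outer loop
   vertex 3.5 4.2 4.6
   vertex 2.9 1.6 0.7
   vertex 1.3 3.9 0.3
  endloop
 endfacet
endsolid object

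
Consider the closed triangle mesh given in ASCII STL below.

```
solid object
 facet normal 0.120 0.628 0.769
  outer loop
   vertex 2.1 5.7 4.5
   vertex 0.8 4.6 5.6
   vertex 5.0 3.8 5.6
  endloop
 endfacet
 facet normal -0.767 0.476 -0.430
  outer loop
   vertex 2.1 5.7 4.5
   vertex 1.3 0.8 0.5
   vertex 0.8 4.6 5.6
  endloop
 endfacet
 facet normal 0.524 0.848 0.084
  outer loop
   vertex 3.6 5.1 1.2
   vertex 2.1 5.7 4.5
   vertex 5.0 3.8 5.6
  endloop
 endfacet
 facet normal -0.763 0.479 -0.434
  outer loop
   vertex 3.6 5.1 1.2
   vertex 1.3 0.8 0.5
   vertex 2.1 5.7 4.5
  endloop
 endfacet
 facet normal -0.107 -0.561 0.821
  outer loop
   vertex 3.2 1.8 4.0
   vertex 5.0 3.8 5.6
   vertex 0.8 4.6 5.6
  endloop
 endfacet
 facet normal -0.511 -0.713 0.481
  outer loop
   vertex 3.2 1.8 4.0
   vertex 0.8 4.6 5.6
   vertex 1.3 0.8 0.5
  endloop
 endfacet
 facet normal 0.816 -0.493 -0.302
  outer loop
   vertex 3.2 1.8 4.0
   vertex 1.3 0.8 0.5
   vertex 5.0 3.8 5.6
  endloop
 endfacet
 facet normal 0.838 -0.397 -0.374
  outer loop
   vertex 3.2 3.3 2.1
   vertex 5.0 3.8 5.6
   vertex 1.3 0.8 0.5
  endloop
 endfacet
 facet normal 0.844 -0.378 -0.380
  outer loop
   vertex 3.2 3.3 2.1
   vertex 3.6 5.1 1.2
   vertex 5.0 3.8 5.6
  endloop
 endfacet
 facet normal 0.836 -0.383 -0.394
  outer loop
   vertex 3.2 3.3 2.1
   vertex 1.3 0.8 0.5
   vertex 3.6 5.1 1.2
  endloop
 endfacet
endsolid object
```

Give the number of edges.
15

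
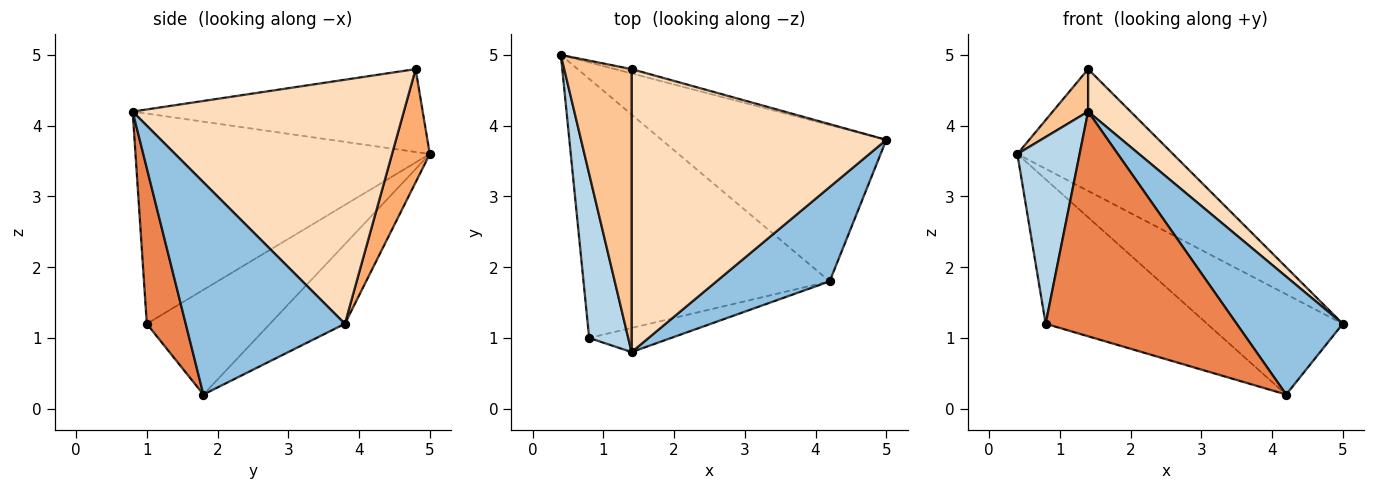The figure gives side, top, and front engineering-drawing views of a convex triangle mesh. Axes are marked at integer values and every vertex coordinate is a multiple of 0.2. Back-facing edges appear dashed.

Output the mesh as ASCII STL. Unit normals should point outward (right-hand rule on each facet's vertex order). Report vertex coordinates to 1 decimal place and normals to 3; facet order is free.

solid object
 facet normal -0.286 0.518 -0.807
  outer loop
   vertex 4.2 1.8 0.2
   vertex 0.4 5.0 3.6
   vertex 5.0 3.8 1.2
  endloop
 endfacet
 facet normal 0.761 -0.507 0.406
  outer loop
   vertex 4.2 1.8 0.2
   vertex 5.0 3.8 1.2
   vertex 1.4 0.8 4.2
  endloop
 endfacet
 facet normal -0.963 -0.204 0.179
  outer loop
   vertex 0.8 1.0 1.2
   vertex 1.4 0.8 4.2
   vertex 0.4 5.0 3.6
  endloop
 endfacet
 facet normal -0.348 0.456 -0.819
  outer loop
   vertex 0.8 1.0 1.2
   vertex 0.4 5.0 3.6
   vertex 4.2 1.8 0.2
  endloop
 endfacet
 facet normal 0.199 -0.974 -0.105
  outer loop
   vertex 0.8 1.0 1.2
   vertex 4.2 1.8 0.2
   vertex 1.4 0.8 4.2
  endloop
 endfacet
 facet normal 0.235 0.971 -0.034
  outer loop
   vertex 1.4 4.8 4.8
   vertex 5.0 3.8 1.2
   vertex 0.4 5.0 3.6
  endloop
 endfacet
 facet normal -0.772 -0.094 0.628
  outer loop
   vertex 1.4 4.8 4.8
   vertex 0.4 5.0 3.6
   vertex 1.4 0.8 4.2
  endloop
 endfacet
 facet normal 0.688 -0.108 0.718
  outer loop
   vertex 1.4 4.8 4.8
   vertex 1.4 0.8 4.2
   vertex 5.0 3.8 1.2
  endloop
 endfacet
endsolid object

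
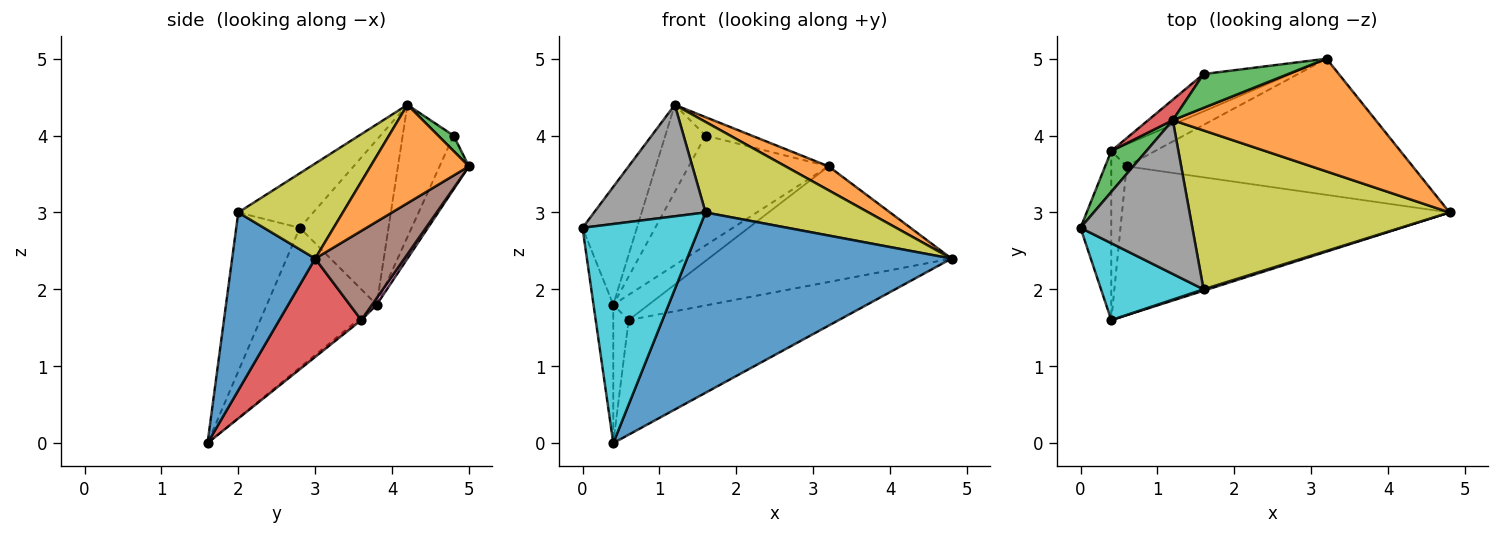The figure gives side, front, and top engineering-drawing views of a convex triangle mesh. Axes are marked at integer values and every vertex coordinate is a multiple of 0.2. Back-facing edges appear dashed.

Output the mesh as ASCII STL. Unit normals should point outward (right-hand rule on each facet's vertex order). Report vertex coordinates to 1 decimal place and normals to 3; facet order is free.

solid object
 facet normal -0.962 0.173 -0.212
  outer loop
   vertex 0.4 3.8 1.8
   vertex 0.4 1.6 0.0
   vertex 0.0 2.8 2.8
  endloop
 endfacet
 facet normal 0.429 -0.187 0.884
  outer loop
   vertex 1.2 4.2 4.4
   vertex 4.8 3.0 2.4
   vertex 3.2 5.0 3.6
  endloop
 endfacet
 facet normal -0.839 0.514 0.179
  outer loop
   vertex 1.2 4.2 4.4
   vertex 0.4 3.8 1.8
   vertex 0.0 2.8 2.8
  endloop
 endfacet
 facet normal 0.232 0.593 -0.771
  outer loop
   vertex 0.6 3.6 1.6
   vertex 4.8 3.0 2.4
   vertex 0.4 1.6 0.0
  endloop
 endfacet
 facet normal -0.139 0.627 -0.766
  outer loop
   vertex 0.6 3.6 1.6
   vertex 0.4 1.6 0.0
   vertex 0.4 3.8 1.8
  endloop
 endfacet
 facet normal 0.231 0.630 -0.741
  outer loop
   vertex 0.6 3.6 1.6
   vertex 3.2 5.0 3.6
   vertex 4.8 3.0 2.4
  endloop
 endfacet
 facet normal 0.098 0.751 -0.653
  outer loop
   vertex 0.6 3.6 1.6
   vertex 0.4 3.8 1.8
   vertex 3.2 5.0 3.6
  endloop
 endfacet
 facet normal -0.367 -0.546 0.753
  outer loop
   vertex 1.6 2.0 3.0
   vertex 1.2 4.2 4.4
   vertex 0.0 2.8 2.8
  endloop
 endfacet
 facet normal 0.303 -0.472 0.828
  outer loop
   vertex 1.6 2.0 3.0
   vertex 4.8 3.0 2.4
   vertex 1.2 4.2 4.4
  endloop
 endfacet
 facet normal -0.457 -0.840 0.295
  outer loop
   vertex 1.6 2.0 3.0
   vertex 0.0 2.8 2.8
   vertex 0.4 1.6 0.0
  endloop
 endfacet
 facet normal 0.300 -0.954 0.007
  outer loop
   vertex 1.6 2.0 3.0
   vertex 0.4 1.6 0.0
   vertex 4.8 3.0 2.4
  endloop
 endfacet
 facet normal -0.195 0.929 -0.316
  outer loop
   vertex 1.6 4.8 4.0
   vertex 3.2 5.0 3.6
   vertex 0.4 3.8 1.8
  endloop
 endfacet
 facet normal 0.158 0.473 0.867
  outer loop
   vertex 1.6 4.8 4.0
   vertex 1.2 4.2 4.4
   vertex 3.2 5.0 3.6
  endloop
 endfacet
 facet normal -0.776 0.614 0.144
  outer loop
   vertex 1.6 4.8 4.0
   vertex 0.4 3.8 1.8
   vertex 1.2 4.2 4.4
  endloop
 endfacet
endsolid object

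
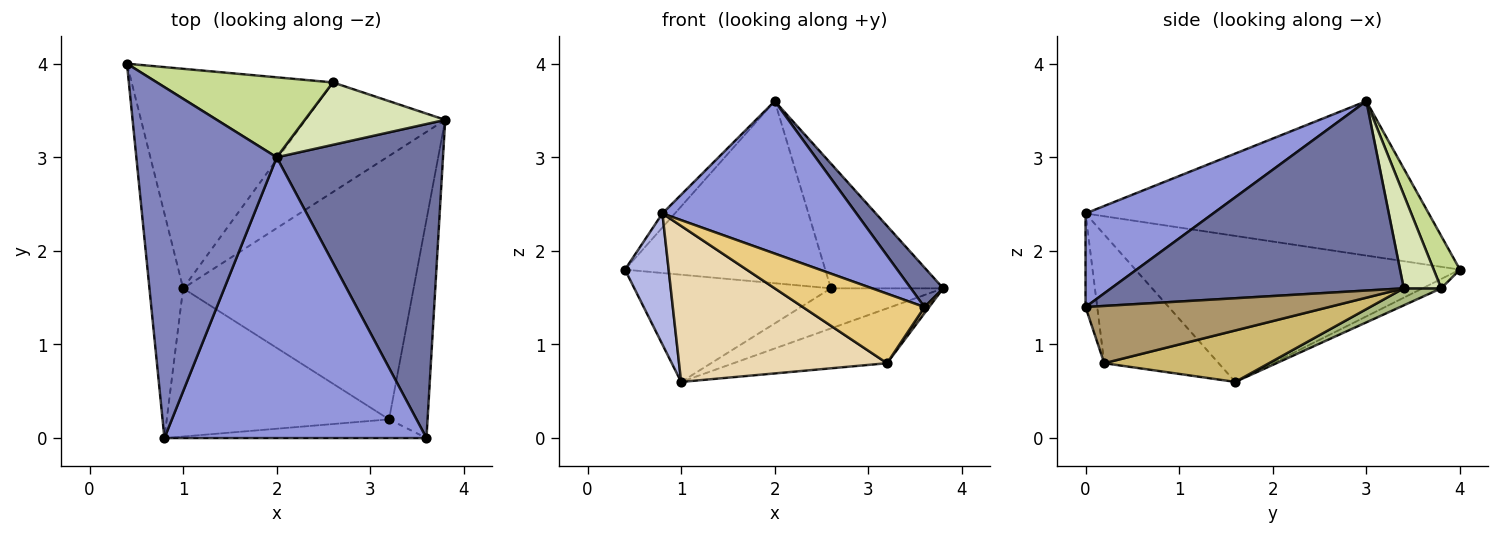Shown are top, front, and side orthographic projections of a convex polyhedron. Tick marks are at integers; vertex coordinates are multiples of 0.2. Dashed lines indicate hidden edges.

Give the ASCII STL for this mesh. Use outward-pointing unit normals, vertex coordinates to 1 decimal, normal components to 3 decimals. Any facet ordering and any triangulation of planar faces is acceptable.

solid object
 facet normal 0.749 -0.083 0.657
  outer loop
   vertex 2.0 3.0 3.6
   vertex 3.6 0.0 1.4
   vertex 3.8 3.4 1.6
  endloop
 endfacet
 facet normal -0.740 0.027 0.672
  outer loop
   vertex 0.8 0.0 2.4
   vertex 2.0 3.0 3.6
   vertex 0.4 4.0 1.8
  endloop
 endfacet
 facet normal 0.299 -0.455 0.839
  outer loop
   vertex 0.8 0.0 2.4
   vertex 3.6 0.0 1.4
   vertex 2.0 3.0 3.6
  endloop
 endfacet
 facet normal -0.966 -0.130 -0.223
  outer loop
   vertex 1.0 1.6 0.6
   vertex 0.8 0.0 2.4
   vertex 0.4 4.0 1.8
  endloop
 endfacet
 facet normal -0.042 0.438 -0.898
  outer loop
   vertex 2.6 3.8 1.6
   vertex 1.0 1.6 0.6
   vertex 0.4 4.0 1.8
  endloop
 endfacet
 facet normal 0.114 0.341 -0.933
  outer loop
   vertex 2.6 3.8 1.6
   vertex 3.8 3.4 1.6
   vertex 1.0 1.6 0.6
  endloop
 endfacet
 facet normal 0.119 0.909 0.399
  outer loop
   vertex 2.6 3.8 1.6
   vertex 0.4 4.0 1.8
   vertex 2.0 3.0 3.6
  endloop
 endfacet
 facet normal 0.286 0.857 0.429
  outer loop
   vertex 2.6 3.8 1.6
   vertex 2.0 3.0 3.6
   vertex 3.8 3.4 1.6
  endloop
 endfacet
 facet normal 0.829 -0.016 -0.558
  outer loop
   vertex 3.2 0.2 0.8
   vertex 3.8 3.4 1.6
   vertex 3.6 0.0 1.4
  endloop
 endfacet
 facet normal 0.214 0.199 -0.956
  outer loop
   vertex 3.2 0.2 0.8
   vertex 1.0 1.6 0.6
   vertex 3.8 3.4 1.6
  endloop
 endfacet
 facet normal -0.092 -0.961 -0.259
  outer loop
   vertex 3.2 0.2 0.8
   vertex 3.6 0.0 1.4
   vertex 0.8 0.0 2.4
  endloop
 endfacet
 facet normal -0.370 -0.673 -0.640
  outer loop
   vertex 3.2 0.2 0.8
   vertex 0.8 0.0 2.4
   vertex 1.0 1.6 0.6
  endloop
 endfacet
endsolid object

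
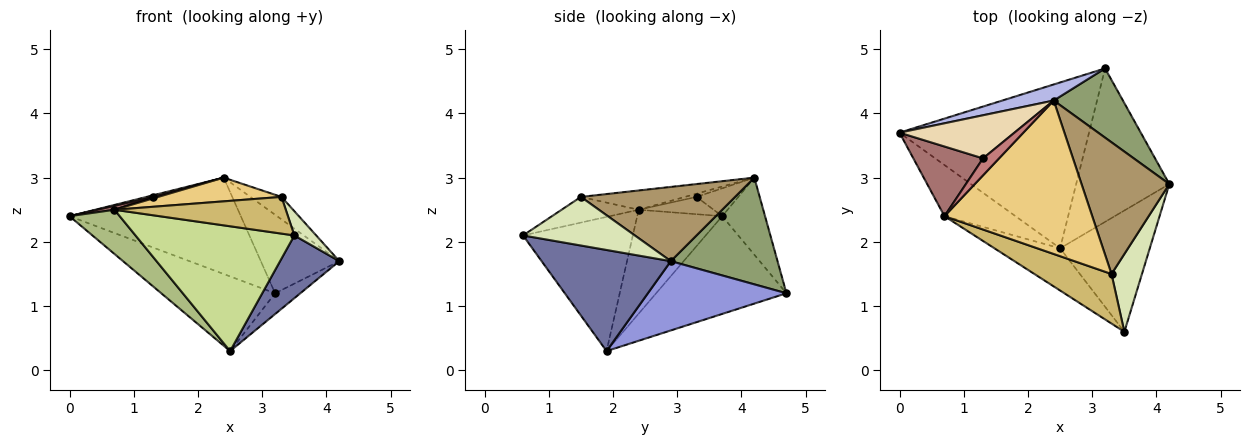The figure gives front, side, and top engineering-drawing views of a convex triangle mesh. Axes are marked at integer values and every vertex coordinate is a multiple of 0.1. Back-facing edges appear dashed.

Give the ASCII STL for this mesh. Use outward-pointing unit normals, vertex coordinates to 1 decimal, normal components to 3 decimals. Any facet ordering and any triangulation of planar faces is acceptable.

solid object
 facet normal 0.708 -0.325 -0.628
  outer loop
   vertex 2.5 1.9 0.3
   vertex 4.2 2.9 1.7
   vertex 3.5 0.6 2.1
  endloop
 endfacet
 facet normal -0.426 0.372 -0.825
  outer loop
   vertex 3.2 4.7 1.2
   vertex 2.5 1.9 0.3
   vertex 0.0 3.7 2.4
  endloop
 endfacet
 facet normal 0.593 0.108 -0.798
  outer loop
   vertex 3.2 4.7 1.2
   vertex 4.2 2.9 1.7
   vertex 2.5 1.9 0.3
  endloop
 endfacet
 facet normal -0.239 0.958 0.160
  outer loop
   vertex 2.4 4.2 3.0
   vertex 3.2 4.7 1.2
   vertex 0.0 3.7 2.4
  endloop
 endfacet
 facet normal 0.714 0.525 0.463
  outer loop
   vertex 2.4 4.2 3.0
   vertex 4.2 2.9 1.7
   vertex 3.2 4.7 1.2
  endloop
 endfacet
 facet normal -0.742 -0.438 -0.507
  outer loop
   vertex 0.7 2.4 2.5
   vertex 0.0 3.7 2.4
   vertex 2.5 1.9 0.3
  endloop
 endfacet
 facet normal -0.548 -0.793 -0.268
  outer loop
   vertex 0.7 2.4 2.5
   vertex 2.5 1.9 0.3
   vertex 3.5 0.6 2.1
  endloop
 endfacet
 facet normal 0.836 -0.163 0.524
  outer loop
   vertex 3.3 1.5 2.7
   vertex 3.5 0.6 2.1
   vertex 4.2 2.9 1.7
  endloop
 endfacet
 facet normal 0.640 0.129 0.757
  outer loop
   vertex 3.3 1.5 2.7
   vertex 4.2 2.9 1.7
   vertex 2.4 4.2 3.0
  endloop
 endfacet
 facet normal -0.259 -0.575 0.776
  outer loop
   vertex 3.3 1.5 2.7
   vertex 0.7 2.4 2.5
   vertex 3.5 0.6 2.1
  endloop
 endfacet
 facet normal -0.128 -0.152 0.980
  outer loop
   vertex 3.3 1.5 2.7
   vertex 2.4 4.2 3.0
   vertex 0.7 2.4 2.5
  endloop
 endfacet
 facet normal -0.235 -0.036 0.971
  outer loop
   vertex 1.3 3.3 2.7
   vertex 2.4 4.2 3.0
   vertex 0.0 3.7 2.4
  endloop
 endfacet
 facet normal -0.241 -0.055 0.969
  outer loop
   vertex 1.3 3.3 2.7
   vertex 0.0 3.7 2.4
   vertex 0.7 2.4 2.5
  endloop
 endfacet
 facet normal -0.195 -0.087 0.977
  outer loop
   vertex 1.3 3.3 2.7
   vertex 0.7 2.4 2.5
   vertex 2.4 4.2 3.0
  endloop
 endfacet
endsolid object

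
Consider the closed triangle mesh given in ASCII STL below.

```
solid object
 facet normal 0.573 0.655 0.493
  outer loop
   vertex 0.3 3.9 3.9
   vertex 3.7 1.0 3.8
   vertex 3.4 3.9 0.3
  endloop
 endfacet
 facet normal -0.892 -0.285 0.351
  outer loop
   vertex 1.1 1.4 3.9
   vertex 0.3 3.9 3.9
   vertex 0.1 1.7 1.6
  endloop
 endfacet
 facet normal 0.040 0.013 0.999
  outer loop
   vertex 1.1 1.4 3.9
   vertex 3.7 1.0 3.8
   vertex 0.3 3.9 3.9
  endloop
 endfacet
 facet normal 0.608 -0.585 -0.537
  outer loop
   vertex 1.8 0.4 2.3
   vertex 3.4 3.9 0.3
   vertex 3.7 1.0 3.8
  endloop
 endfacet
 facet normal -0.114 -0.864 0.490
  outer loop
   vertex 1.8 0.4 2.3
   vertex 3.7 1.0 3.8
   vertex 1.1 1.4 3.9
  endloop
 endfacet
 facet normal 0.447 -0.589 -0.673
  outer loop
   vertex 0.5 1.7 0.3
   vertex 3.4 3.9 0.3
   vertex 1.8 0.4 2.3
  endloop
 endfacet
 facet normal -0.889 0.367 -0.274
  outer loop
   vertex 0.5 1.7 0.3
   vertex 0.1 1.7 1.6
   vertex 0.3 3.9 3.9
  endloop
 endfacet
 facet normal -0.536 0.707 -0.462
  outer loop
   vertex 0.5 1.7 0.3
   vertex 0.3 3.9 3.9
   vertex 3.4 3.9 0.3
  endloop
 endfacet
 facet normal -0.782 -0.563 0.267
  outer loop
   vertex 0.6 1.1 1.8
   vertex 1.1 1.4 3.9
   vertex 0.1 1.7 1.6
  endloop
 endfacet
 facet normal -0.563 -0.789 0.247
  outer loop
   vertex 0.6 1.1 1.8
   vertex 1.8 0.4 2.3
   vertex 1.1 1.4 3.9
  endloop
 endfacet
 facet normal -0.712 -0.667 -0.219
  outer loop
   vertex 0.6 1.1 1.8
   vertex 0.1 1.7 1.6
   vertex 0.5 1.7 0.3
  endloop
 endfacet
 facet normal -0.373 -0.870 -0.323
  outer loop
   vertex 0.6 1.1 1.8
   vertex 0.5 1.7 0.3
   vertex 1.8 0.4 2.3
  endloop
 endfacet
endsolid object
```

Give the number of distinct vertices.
8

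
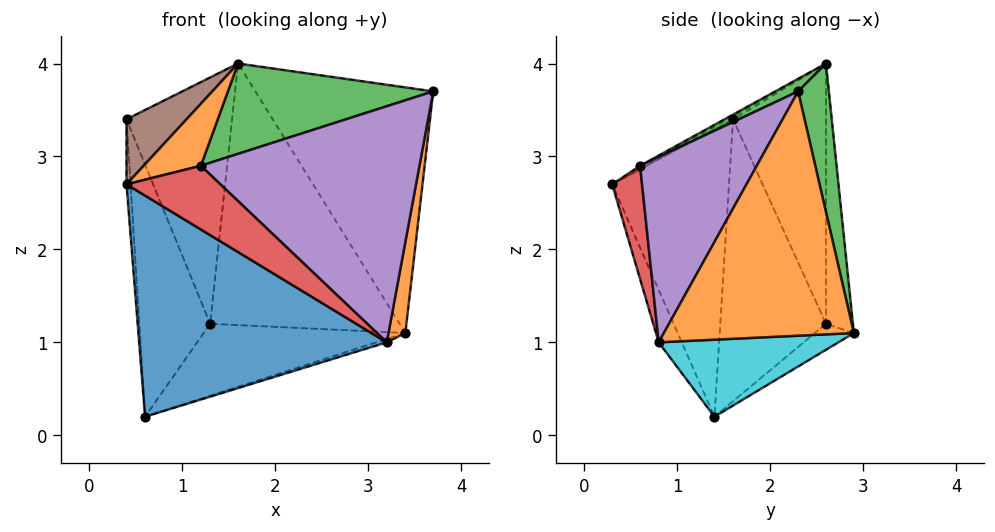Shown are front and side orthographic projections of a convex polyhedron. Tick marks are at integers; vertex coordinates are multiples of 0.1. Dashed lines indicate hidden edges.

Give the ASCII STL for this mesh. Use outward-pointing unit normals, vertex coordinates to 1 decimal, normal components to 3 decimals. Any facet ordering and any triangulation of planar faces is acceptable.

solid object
 facet normal -0.085 -0.910 -0.407
  outer loop
   vertex 3.2 0.8 1.0
   vertex 0.4 0.3 2.7
   vertex 0.6 1.4 0.2
  endloop
 endfacet
 facet normal -0.042 -0.475 0.879
  outer loop
   vertex 1.2 0.6 2.9
   vertex 1.6 2.6 4.0
   vertex 0.4 0.3 2.7
  endloop
 endfacet
 facet normal 0.054 -0.490 0.870
  outer loop
   vertex 1.2 0.6 2.9
   vertex 3.7 2.3 3.7
   vertex 1.6 2.6 4.0
  endloop
 endfacet
 facet normal 0.296 -0.931 0.213
  outer loop
   vertex 1.2 0.6 2.9
   vertex 0.4 0.3 2.7
   vertex 3.2 0.8 1.0
  endloop
 endfacet
 facet normal 0.437 -0.818 0.374
  outer loop
   vertex 1.2 0.6 2.9
   vertex 3.2 0.8 1.0
   vertex 3.7 2.3 3.7
  endloop
 endfacet
 facet normal -0.045 -0.474 0.880
  outer loop
   vertex 0.4 1.6 3.4
   vertex 0.4 0.3 2.7
   vertex 1.6 2.6 4.0
  endloop
 endfacet
 facet normal -0.997 0.035 -0.065
  outer loop
   vertex 0.4 1.6 3.4
   vertex 0.6 1.4 0.2
   vertex 0.4 0.3 2.7
  endloop
 endfacet
 facet normal -0.659 0.749 0.071
  outer loop
   vertex 1.3 2.6 1.2
   vertex 0.4 1.6 3.4
   vertex 1.6 2.6 4.0
  endloop
 endfacet
 facet normal -0.828 0.555 -0.086
  outer loop
   vertex 1.3 2.6 1.2
   vertex 0.6 1.4 0.2
   vertex 0.4 1.6 3.4
  endloop
 endfacet
 facet normal 0.298 0.017 -0.955
  outer loop
   vertex 3.4 2.9 1.1
   vertex 3.2 0.8 1.0
   vertex 0.6 1.4 0.2
  endloop
 endfacet
 facet normal -0.131 0.679 -0.723
  outer loop
   vertex 3.4 2.9 1.1
   vertex 0.6 1.4 0.2
   vertex 1.3 2.6 1.2
  endloop
 endfacet
 facet normal 0.987 -0.088 -0.134
  outer loop
   vertex 3.4 2.9 1.1
   vertex 3.7 2.3 3.7
   vertex 3.2 0.8 1.0
  endloop
 endfacet
 facet normal 0.167 0.965 0.203
  outer loop
   vertex 3.4 2.9 1.1
   vertex 1.6 2.6 4.0
   vertex 3.7 2.3 3.7
  endloop
 endfacet
 facet normal -0.141 0.990 0.015
  outer loop
   vertex 3.4 2.9 1.1
   vertex 1.3 2.6 1.2
   vertex 1.6 2.6 4.0
  endloop
 endfacet
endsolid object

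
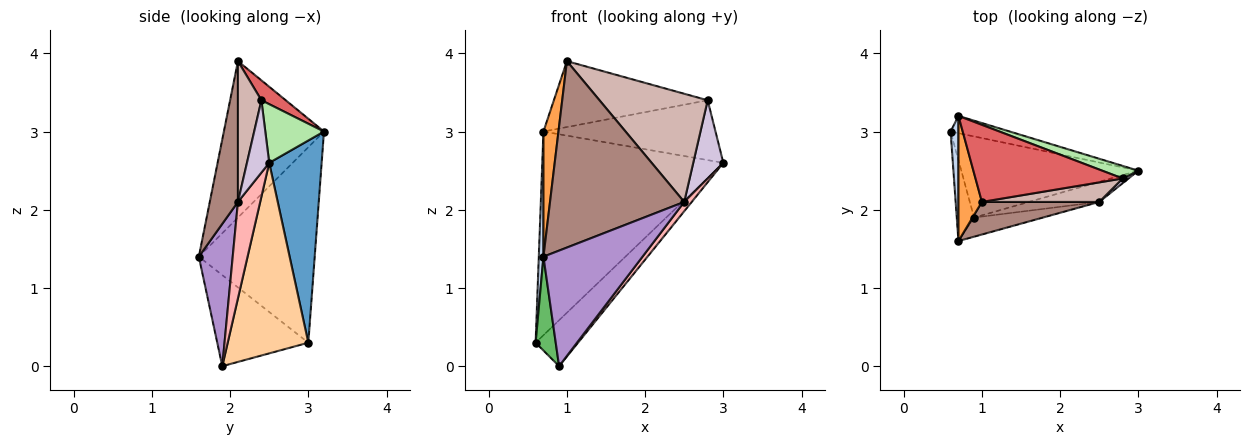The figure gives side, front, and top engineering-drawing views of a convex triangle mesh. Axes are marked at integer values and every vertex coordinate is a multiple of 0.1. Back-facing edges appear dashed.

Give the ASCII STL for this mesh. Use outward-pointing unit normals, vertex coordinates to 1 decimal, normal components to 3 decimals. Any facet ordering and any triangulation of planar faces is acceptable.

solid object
 facet normal 0.277 0.957 -0.081
  outer loop
   vertex 0.7 3.2 3.0
   vertex 3.0 2.5 2.6
   vertex 0.6 3.0 0.3
  endloop
 endfacet
 facet normal -0.998 -0.040 0.040
  outer loop
   vertex 0.7 3.2 3.0
   vertex 0.6 3.0 0.3
   vertex 0.7 1.6 1.4
  endloop
 endfacet
 facet normal -0.978 -0.147 0.147
  outer loop
   vertex 1.0 2.1 3.9
   vertex 0.7 3.2 3.0
   vertex 0.7 1.6 1.4
  endloop
 endfacet
 facet normal 0.684 0.360 -0.635
  outer loop
   vertex 0.9 1.9 0.0
   vertex 0.6 3.0 0.3
   vertex 3.0 2.5 2.6
  endloop
 endfacet
 facet normal -0.960 -0.212 -0.183
  outer loop
   vertex 0.9 1.9 0.0
   vertex 0.7 1.6 1.4
   vertex 0.6 3.0 0.3
  endloop
 endfacet
 facet normal 0.316 0.928 0.195
  outer loop
   vertex 2.8 2.4 3.4
   vertex 3.0 2.5 2.6
   vertex 0.7 3.2 3.0
  endloop
 endfacet
 facet normal 0.102 0.646 0.756
  outer loop
   vertex 2.8 2.4 3.4
   vertex 0.7 3.2 3.0
   vertex 1.0 2.1 3.9
  endloop
 endfacet
 facet normal 0.779 -0.263 -0.569
  outer loop
   vertex 2.5 2.1 2.1
   vertex 0.9 1.9 0.0
   vertex 3.0 2.5 2.6
  endloop
 endfacet
 facet normal 0.320 -0.935 -0.155
  outer loop
   vertex 2.5 2.1 2.1
   vertex 0.7 1.6 1.4
   vertex 0.9 1.9 0.0
  endloop
 endfacet
 facet normal 0.594 -0.803 0.048
  outer loop
   vertex 2.5 2.1 2.1
   vertex 3.0 2.5 2.6
   vertex 2.8 2.4 3.4
  endloop
 endfacet
 facet normal 0.202 -0.965 0.169
  outer loop
   vertex 2.5 2.1 2.1
   vertex 1.0 2.1 3.9
   vertex 0.7 1.6 1.4
  endloop
 endfacet
 facet normal 0.209 -0.962 0.174
  outer loop
   vertex 2.5 2.1 2.1
   vertex 2.8 2.4 3.4
   vertex 1.0 2.1 3.9
  endloop
 endfacet
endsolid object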